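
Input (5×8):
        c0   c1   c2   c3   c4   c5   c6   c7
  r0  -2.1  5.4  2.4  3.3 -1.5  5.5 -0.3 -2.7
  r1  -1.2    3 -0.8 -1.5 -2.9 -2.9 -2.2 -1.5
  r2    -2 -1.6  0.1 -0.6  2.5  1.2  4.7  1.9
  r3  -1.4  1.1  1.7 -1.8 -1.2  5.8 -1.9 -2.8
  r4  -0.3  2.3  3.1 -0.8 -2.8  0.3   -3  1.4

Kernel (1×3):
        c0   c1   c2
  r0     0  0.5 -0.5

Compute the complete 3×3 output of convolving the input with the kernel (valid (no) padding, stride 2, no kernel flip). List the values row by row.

1.5 2.4 2.9
-0.85 -1.55 -1.75
-0.4 1 1.65

Output[0,0]: The receptive field on the input at this output position is [-2.1 5.4 2.4]. Elementwise product with the kernel and sum: 5.4·0.5 + 2.4·-0.5.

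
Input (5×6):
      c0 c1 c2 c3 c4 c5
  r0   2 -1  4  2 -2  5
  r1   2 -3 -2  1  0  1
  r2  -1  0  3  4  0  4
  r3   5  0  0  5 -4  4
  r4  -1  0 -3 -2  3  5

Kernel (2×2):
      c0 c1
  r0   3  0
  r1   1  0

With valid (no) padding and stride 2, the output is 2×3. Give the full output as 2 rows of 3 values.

Output[0,0]: The receptive field on the input at this output position is [2 -1 / 2 -3]. Elementwise product with the kernel and sum: 2·3 + 2·1.

8 10 -6
2 9 -4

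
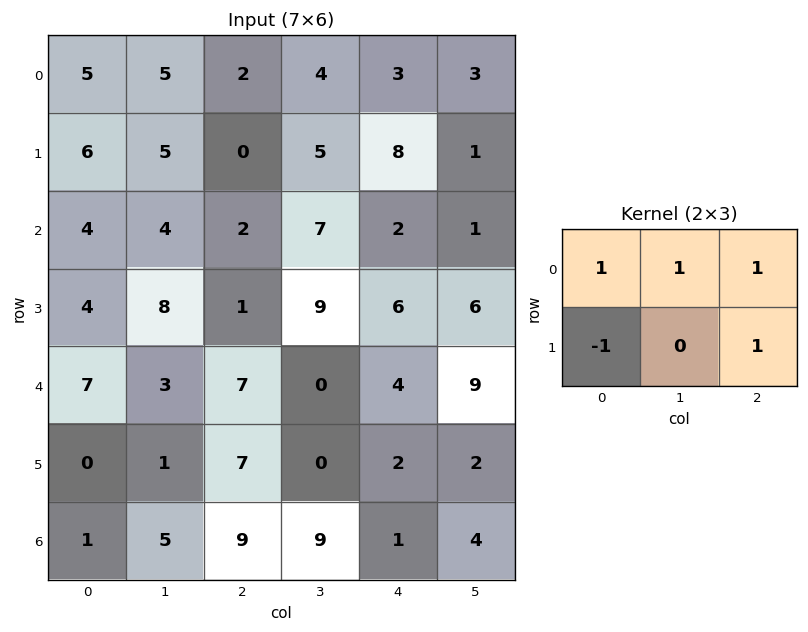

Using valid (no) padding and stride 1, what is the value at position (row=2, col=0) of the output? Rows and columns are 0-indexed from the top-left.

The receptive field on the input at this output position is [4 4 2 / 4 8 1]. Elementwise product with the kernel and sum: 4·1 + 4·1 + 2·1 + 4·-1 + 1·1.

7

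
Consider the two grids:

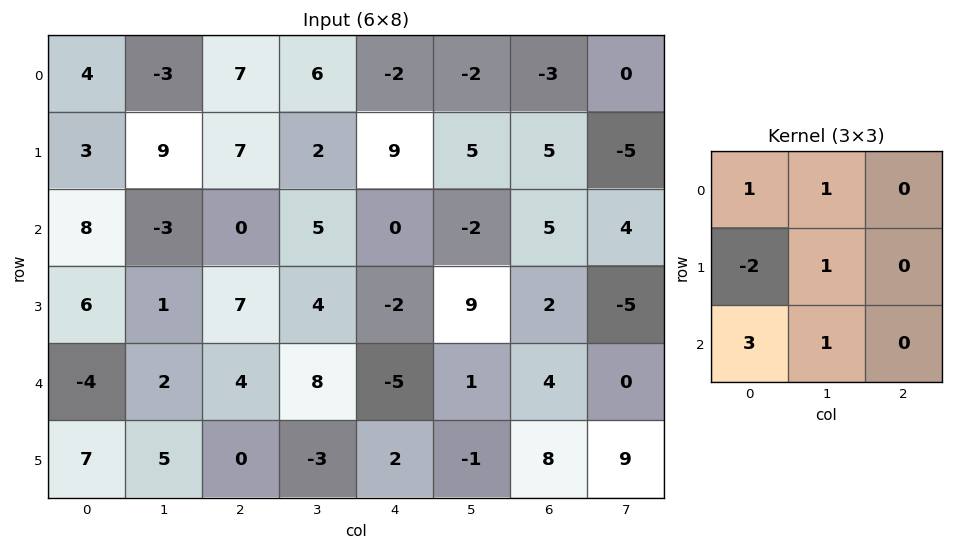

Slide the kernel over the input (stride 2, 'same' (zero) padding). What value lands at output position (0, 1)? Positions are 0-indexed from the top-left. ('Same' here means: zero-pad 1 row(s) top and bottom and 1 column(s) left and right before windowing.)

The receptive field on the zero-padded input at this output position is [0 0 0 / -3 7 6 / 9 7 2]. Elementwise product with the kernel and sum: 0·1 + 0·1 + -3·-2 + 7·1 + 9·3 + 7·1.

47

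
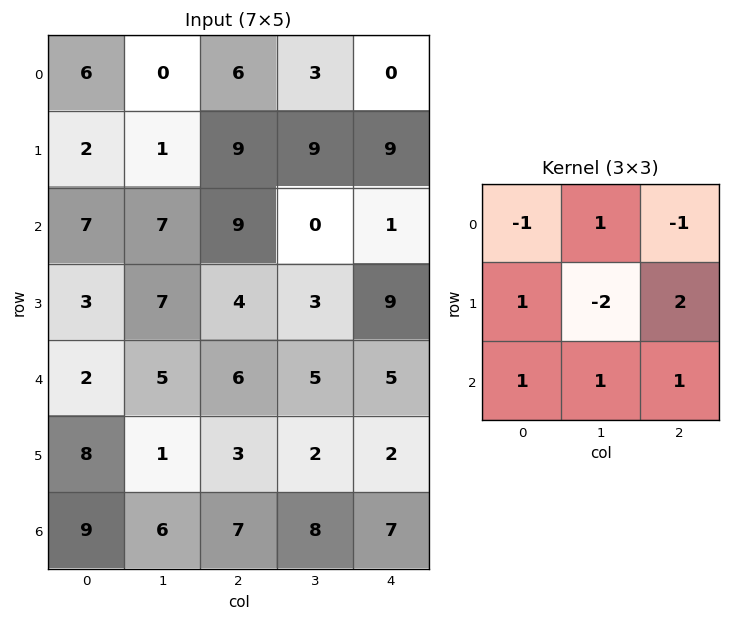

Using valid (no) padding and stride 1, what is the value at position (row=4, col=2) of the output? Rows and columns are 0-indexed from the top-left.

19

The receptive field on the input at this output position is [6 5 5 / 3 2 2 / 7 8 7]. Elementwise product with the kernel and sum: 6·-1 + 5·1 + 5·-1 + 3·1 + 2·-2 + 2·2 + 7·1 + 8·1 + 7·1.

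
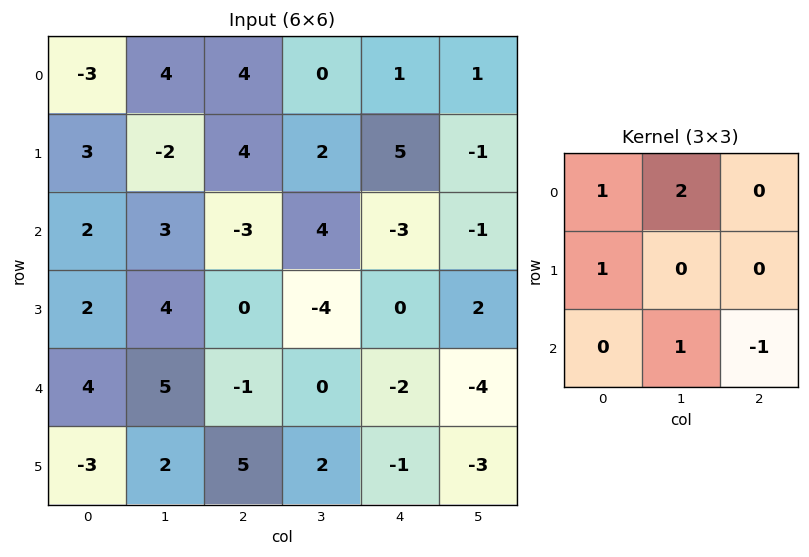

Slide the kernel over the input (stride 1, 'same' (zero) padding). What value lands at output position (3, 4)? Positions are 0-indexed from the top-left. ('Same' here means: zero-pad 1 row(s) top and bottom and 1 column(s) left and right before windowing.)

-4

The receptive field on the zero-padded input at this output position is [4 -3 -1 / -4 0 2 / 0 -2 -4]. Elementwise product with the kernel and sum: 4·1 + -3·2 + -4·1 + -2·1 + -4·-1.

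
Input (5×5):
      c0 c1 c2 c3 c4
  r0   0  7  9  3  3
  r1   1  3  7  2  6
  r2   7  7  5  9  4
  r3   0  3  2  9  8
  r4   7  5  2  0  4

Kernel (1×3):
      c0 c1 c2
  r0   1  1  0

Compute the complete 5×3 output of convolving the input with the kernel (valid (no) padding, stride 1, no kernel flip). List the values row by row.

7 16 12
4 10 9
14 12 14
3 5 11
12 7 2

Output[0,0]: The receptive field on the input at this output position is [0 7 9]. Elementwise product with the kernel and sum: 0·1 + 7·1.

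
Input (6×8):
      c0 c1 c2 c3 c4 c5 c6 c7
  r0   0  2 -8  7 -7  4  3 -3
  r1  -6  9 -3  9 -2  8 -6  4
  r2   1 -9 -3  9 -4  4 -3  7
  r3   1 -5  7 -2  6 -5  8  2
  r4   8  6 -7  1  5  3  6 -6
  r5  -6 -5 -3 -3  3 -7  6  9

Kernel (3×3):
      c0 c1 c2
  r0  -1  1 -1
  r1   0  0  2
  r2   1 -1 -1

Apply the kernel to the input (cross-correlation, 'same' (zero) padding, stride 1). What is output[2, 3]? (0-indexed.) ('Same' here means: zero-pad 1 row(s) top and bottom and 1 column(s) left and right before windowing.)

9

The receptive field on the zero-padded input at this output position is [-3 9 -2 / -3 9 -4 / 7 -2 6]. Elementwise product with the kernel and sum: -3·-1 + 9·1 + -2·-1 + -4·2 + 7·1 + -2·-1 + 6·-1.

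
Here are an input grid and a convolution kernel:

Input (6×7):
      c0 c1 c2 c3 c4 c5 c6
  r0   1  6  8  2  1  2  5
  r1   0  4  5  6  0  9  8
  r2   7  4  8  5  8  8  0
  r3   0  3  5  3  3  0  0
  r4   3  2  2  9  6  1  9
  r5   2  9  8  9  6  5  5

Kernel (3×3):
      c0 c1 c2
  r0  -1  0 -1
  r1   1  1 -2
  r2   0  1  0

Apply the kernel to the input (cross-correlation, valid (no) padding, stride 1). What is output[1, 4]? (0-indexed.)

The receptive field on the input at this output position is [0 9 8 / 8 8 0 / 3 0 0]. Elementwise product with the kernel and sum: 0·-1 + 8·-1 + 8·1 + 8·1 + 0·-2 + 0·1.

8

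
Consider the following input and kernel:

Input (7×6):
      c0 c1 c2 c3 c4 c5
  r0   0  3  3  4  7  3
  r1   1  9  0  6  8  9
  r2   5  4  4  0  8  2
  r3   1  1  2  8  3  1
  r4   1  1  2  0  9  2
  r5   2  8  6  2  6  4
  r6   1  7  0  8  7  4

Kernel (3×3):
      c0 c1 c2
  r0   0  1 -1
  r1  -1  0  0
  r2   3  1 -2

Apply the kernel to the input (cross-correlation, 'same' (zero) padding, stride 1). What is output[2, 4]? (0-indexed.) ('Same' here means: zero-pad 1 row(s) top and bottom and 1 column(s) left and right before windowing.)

24

The receptive field on the zero-padded input at this output position is [6 8 9 / 0 8 2 / 8 3 1]. Elementwise product with the kernel and sum: 8·1 + 9·-1 + 0·-1 + 8·3 + 3·1 + 1·-2.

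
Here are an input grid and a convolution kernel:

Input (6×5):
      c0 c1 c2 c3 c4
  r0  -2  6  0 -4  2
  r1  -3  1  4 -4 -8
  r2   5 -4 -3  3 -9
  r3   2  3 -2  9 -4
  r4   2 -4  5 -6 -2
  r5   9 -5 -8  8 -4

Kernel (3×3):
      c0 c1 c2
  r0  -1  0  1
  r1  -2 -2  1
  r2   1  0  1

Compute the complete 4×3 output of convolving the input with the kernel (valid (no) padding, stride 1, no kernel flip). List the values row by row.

Output[0,0]: The receptive field on the input at this output position is [-2 6 0 / -3 1 4 / 5 -4 -3]. Elementwise product with the kernel and sum: -2·-1 + 0·1 + -3·-2 + 1·-2 + 4·1 + 5·1 + -3·1.
Output[0,1]: The receptive field on the input at this output position is [6 0 -4 / 1 4 -4 / -4 -3 3]. Elementwise product with the kernel and sum: 6·-1 + -4·1 + 1·-2 + 4·-2 + -4·1 + -4·1 + 3·1.

12 -25 -18
2 24 -27
-13 4 -21
6 1 -14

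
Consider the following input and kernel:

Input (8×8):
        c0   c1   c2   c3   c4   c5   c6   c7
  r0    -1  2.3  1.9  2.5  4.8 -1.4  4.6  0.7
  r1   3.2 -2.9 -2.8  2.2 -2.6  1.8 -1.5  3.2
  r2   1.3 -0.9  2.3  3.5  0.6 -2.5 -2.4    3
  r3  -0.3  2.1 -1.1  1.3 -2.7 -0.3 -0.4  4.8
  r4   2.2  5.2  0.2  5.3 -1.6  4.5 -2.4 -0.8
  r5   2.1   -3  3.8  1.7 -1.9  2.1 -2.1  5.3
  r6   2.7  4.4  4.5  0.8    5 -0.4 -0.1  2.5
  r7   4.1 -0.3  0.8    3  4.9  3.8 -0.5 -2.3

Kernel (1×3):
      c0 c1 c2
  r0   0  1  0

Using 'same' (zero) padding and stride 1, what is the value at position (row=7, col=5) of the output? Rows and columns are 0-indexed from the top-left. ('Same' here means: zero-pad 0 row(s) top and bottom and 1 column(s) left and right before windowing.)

The receptive field on the zero-padded input at this output position is [4.9 3.8 -0.5]. Elementwise product with the kernel and sum: 3.8·1.

3.8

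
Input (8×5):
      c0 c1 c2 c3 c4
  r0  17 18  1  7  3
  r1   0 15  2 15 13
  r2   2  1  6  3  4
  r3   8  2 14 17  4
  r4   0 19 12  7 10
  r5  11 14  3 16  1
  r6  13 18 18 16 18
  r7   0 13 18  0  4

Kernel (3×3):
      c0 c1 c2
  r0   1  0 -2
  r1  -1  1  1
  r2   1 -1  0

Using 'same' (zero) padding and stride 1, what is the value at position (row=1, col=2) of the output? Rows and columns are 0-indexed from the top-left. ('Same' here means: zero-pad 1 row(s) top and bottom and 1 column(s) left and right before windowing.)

1

The receptive field on the zero-padded input at this output position is [18 1 7 / 15 2 15 / 1 6 3]. Elementwise product with the kernel and sum: 18·1 + 7·-2 + 15·-1 + 2·1 + 15·1 + 1·1 + 6·-1.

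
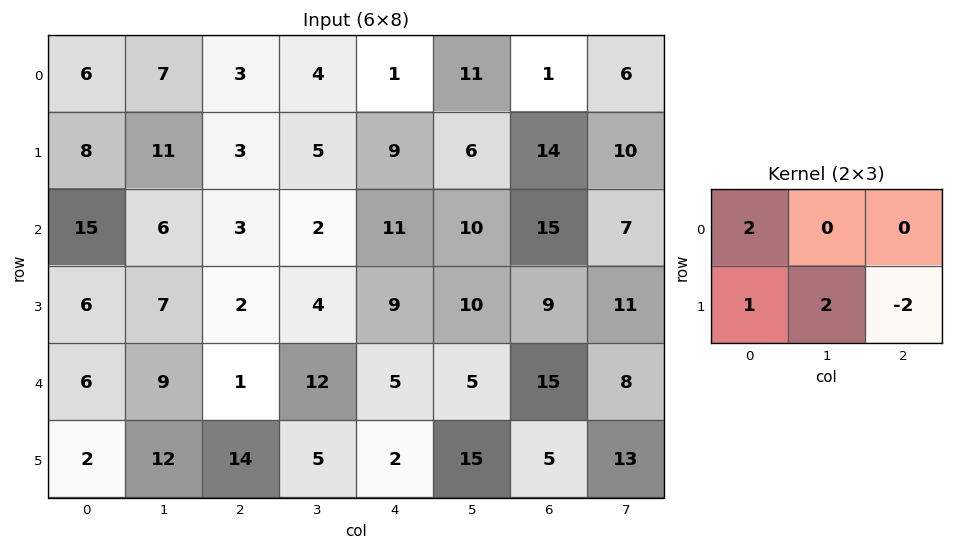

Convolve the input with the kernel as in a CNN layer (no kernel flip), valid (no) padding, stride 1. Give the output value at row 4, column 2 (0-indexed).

22

The receptive field on the input at this output position is [1 12 5 / 14 5 2]. Elementwise product with the kernel and sum: 1·2 + 14·1 + 5·2 + 2·-2.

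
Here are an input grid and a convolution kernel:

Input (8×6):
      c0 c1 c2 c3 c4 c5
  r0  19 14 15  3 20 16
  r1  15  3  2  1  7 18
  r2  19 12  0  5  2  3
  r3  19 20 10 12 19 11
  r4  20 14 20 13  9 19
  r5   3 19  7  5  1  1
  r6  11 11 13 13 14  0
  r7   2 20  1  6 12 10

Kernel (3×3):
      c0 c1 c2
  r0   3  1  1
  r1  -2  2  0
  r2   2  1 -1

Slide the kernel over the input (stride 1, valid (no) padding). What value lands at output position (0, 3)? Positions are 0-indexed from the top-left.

66

The receptive field on the input at this output position is [3 20 16 / 1 7 18 / 5 2 3]. Elementwise product with the kernel and sum: 3·3 + 20·1 + 16·1 + 1·-2 + 7·2 + 5·2 + 2·1 + 3·-1.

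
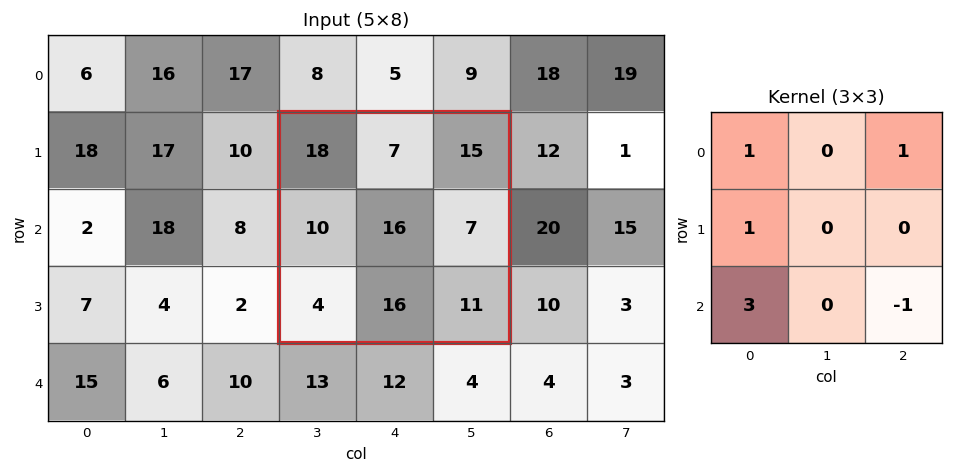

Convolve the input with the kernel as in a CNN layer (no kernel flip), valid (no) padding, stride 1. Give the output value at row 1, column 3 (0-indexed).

44

The receptive field on the input at this output position is [18 7 15 / 10 16 7 / 4 16 11]. Elementwise product with the kernel and sum: 18·1 + 15·1 + 10·1 + 4·3 + 11·-1.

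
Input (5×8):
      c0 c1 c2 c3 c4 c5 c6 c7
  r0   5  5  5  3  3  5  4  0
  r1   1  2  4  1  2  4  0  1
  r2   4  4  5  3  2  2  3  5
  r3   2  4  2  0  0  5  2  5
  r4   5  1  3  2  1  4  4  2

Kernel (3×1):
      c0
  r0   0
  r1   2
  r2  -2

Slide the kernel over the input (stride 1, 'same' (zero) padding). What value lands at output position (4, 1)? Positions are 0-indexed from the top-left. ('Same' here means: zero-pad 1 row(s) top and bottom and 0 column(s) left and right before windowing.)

The receptive field on the zero-padded input at this output position is [4 / 1 / 0]. Elementwise product with the kernel and sum: 1·2 + 0·-2.

2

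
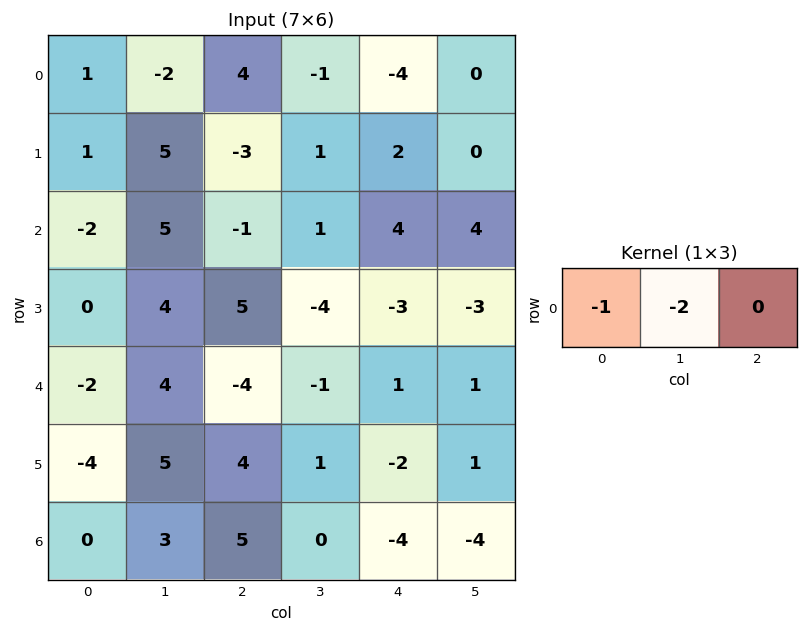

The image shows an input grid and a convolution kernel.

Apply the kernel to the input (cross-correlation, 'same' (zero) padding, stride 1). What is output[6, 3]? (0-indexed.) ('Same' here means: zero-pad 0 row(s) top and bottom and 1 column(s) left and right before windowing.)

The receptive field on the zero-padded input at this output position is [5 0 -4]. Elementwise product with the kernel and sum: 5·-1 + 0·-2.

-5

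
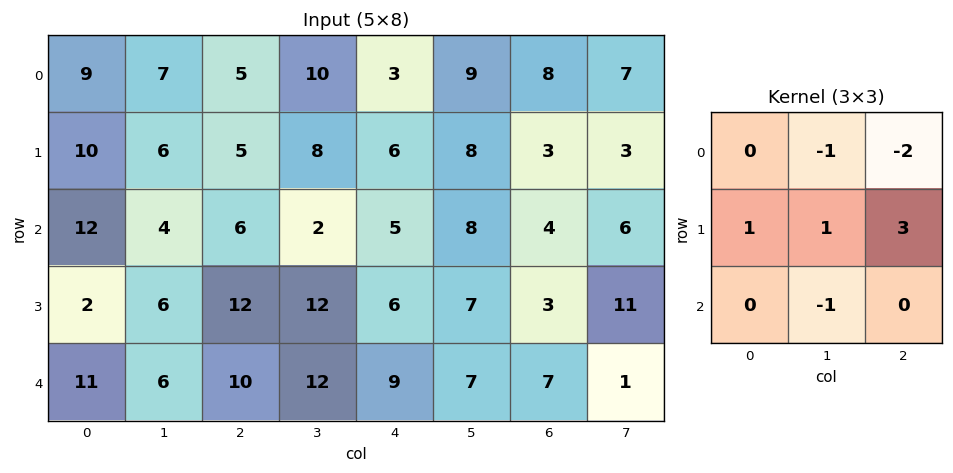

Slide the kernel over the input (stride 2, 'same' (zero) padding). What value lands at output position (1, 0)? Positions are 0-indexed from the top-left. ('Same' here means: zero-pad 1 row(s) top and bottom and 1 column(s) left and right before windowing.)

The receptive field on the zero-padded input at this output position is [0 10 6 / 0 12 4 / 0 2 6]. Elementwise product with the kernel and sum: 10·-1 + 6·-2 + 0·1 + 12·1 + 4·3 + 2·-1.

0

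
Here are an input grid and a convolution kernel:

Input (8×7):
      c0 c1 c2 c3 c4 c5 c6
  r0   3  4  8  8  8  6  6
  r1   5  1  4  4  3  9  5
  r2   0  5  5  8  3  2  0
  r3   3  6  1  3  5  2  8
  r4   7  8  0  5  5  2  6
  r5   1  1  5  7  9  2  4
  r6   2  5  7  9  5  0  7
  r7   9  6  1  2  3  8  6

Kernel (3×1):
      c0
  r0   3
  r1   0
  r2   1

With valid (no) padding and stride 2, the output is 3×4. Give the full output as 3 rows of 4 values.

9 29 27 18
7 15 14 6
23 7 20 25

Output[0,0]: The receptive field on the input at this output position is [3 / 5 / 0]. Elementwise product with the kernel and sum: 3·3 + 0·1.
Output[0,1]: The receptive field on the input at this output position is [8 / 4 / 5]. Elementwise product with the kernel and sum: 8·3 + 5·1.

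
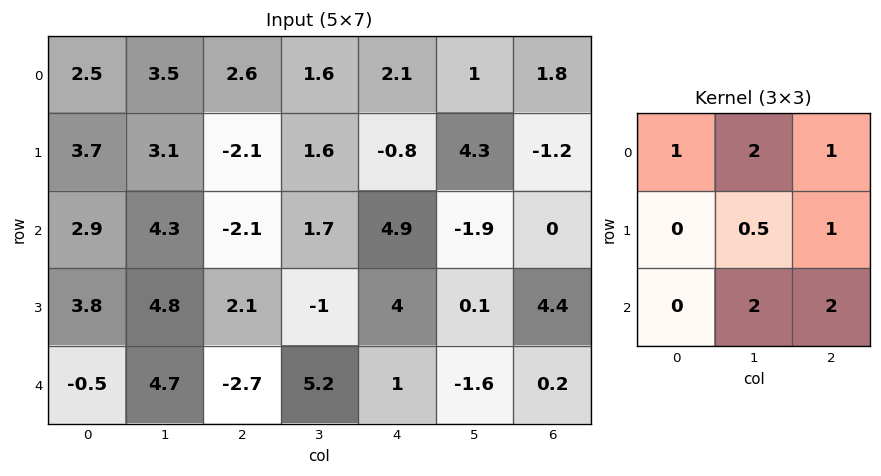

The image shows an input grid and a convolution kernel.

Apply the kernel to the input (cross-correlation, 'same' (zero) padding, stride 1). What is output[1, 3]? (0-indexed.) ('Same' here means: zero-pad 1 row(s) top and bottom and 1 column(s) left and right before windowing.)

The receptive field on the zero-padded input at this output position is [2.6 1.6 2.1 / -2.1 1.6 -0.8 / -2.1 1.7 4.9]. Elementwise product with the kernel and sum: 2.6·1 + 1.6·2 + 2.1·1 + 1.6·0.5 + -0.8·1 + 1.7·2 + 4.9·2.

21.1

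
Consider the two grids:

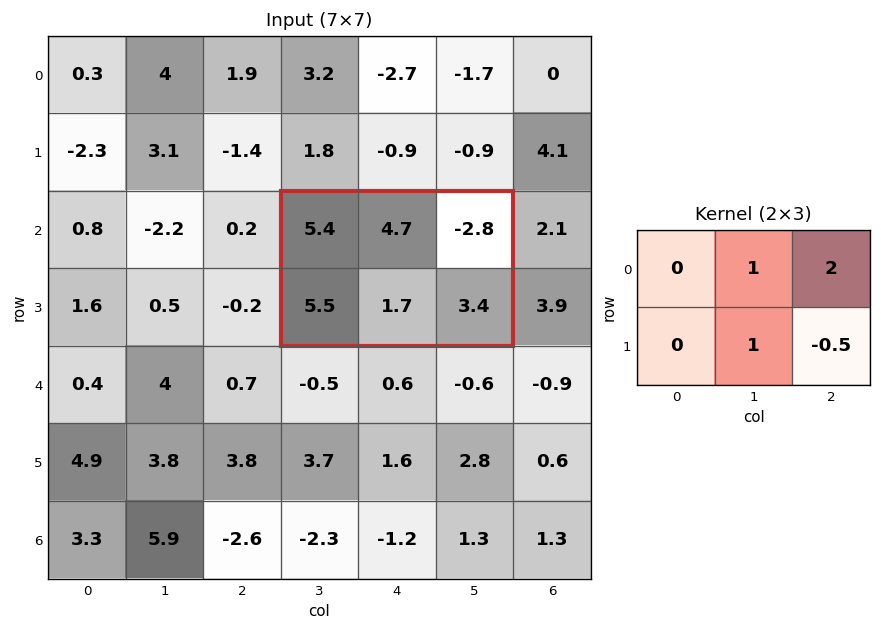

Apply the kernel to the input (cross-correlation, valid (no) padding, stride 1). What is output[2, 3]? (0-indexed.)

The receptive field on the input at this output position is [5.4 4.7 -2.8 / 5.5 1.7 3.4]. Elementwise product with the kernel and sum: 4.7·1 + -2.8·2 + 1.7·1 + 3.4·-0.5.

-0.9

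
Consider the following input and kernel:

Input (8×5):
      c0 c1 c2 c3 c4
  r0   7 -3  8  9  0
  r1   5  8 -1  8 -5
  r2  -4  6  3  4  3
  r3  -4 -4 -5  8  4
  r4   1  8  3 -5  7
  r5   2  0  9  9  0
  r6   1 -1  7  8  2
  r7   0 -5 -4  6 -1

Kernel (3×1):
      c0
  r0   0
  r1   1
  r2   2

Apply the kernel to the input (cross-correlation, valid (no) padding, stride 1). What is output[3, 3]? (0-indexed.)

13

The receptive field on the input at this output position is [8 / -5 / 9]. Elementwise product with the kernel and sum: -5·1 + 9·2.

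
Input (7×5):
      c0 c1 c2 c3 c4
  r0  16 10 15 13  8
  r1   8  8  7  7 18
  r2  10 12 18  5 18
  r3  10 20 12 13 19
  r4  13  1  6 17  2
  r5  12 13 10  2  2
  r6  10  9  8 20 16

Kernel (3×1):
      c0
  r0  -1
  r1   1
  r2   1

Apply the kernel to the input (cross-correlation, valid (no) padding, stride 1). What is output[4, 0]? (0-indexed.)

The receptive field on the input at this output position is [13 / 12 / 10]. Elementwise product with the kernel and sum: 13·-1 + 12·1 + 10·1.

9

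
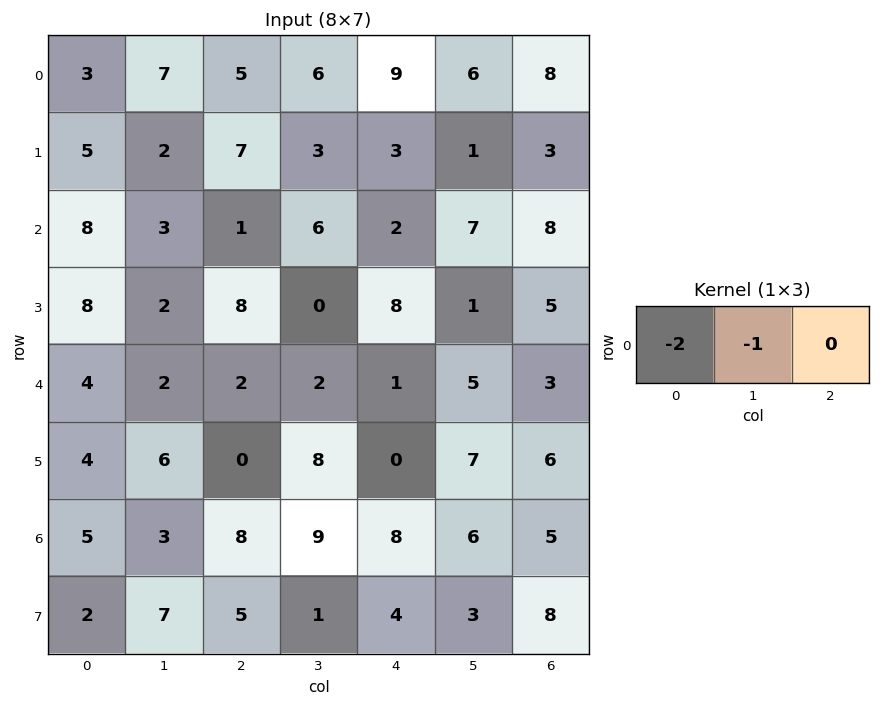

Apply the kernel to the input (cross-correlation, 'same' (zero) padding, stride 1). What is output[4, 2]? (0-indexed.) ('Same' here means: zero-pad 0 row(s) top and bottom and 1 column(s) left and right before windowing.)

The receptive field on the zero-padded input at this output position is [2 2 2]. Elementwise product with the kernel and sum: 2·-2 + 2·-1.

-6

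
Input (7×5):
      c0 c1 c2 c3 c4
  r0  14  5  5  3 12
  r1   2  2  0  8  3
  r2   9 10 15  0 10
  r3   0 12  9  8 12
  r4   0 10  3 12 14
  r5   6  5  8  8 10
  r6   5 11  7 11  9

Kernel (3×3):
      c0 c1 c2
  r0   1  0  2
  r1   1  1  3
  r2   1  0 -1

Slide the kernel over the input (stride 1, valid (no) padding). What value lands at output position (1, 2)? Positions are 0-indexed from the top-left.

The receptive field on the input at this output position is [0 8 3 / 15 0 10 / 9 8 12]. Elementwise product with the kernel and sum: 0·1 + 3·2 + 15·1 + 0·1 + 10·3 + 9·1 + 12·-1.

48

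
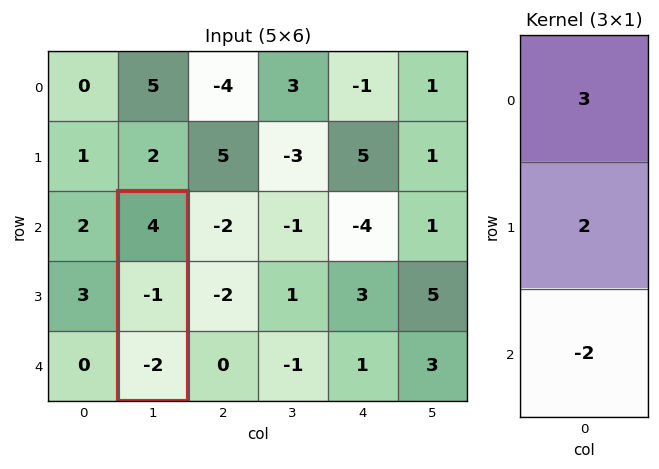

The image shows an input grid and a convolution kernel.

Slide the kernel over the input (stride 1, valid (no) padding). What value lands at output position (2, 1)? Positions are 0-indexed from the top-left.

The receptive field on the input at this output position is [4 / -1 / -2]. Elementwise product with the kernel and sum: 4·3 + -1·2 + -2·-2.

14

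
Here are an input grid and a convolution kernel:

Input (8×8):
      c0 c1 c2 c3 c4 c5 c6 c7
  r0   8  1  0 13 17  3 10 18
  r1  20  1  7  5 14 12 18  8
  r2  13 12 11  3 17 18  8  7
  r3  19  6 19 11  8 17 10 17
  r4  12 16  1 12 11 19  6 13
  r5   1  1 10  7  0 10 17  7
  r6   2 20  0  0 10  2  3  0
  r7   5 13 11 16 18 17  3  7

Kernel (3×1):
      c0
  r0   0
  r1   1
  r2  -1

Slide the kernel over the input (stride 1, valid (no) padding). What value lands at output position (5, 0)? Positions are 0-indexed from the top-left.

-3

The receptive field on the input at this output position is [1 / 2 / 5]. Elementwise product with the kernel and sum: 2·1 + 5·-1.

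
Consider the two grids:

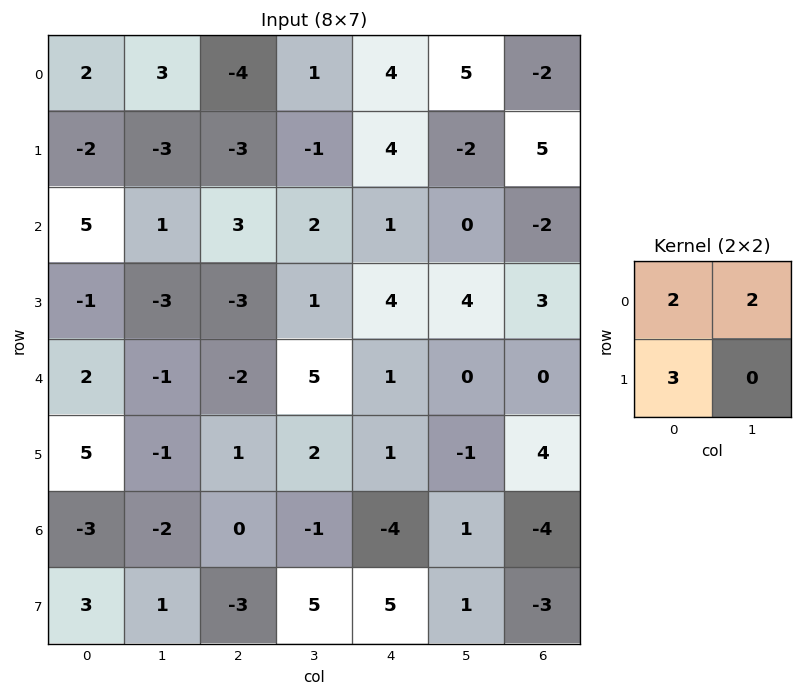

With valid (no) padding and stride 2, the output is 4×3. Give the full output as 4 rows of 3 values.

4 -15 30
9 1 14
17 9 5
-1 -11 9

Output[0,0]: The receptive field on the input at this output position is [2 3 / -2 -3]. Elementwise product with the kernel and sum: 2·2 + 3·2 + -2·3.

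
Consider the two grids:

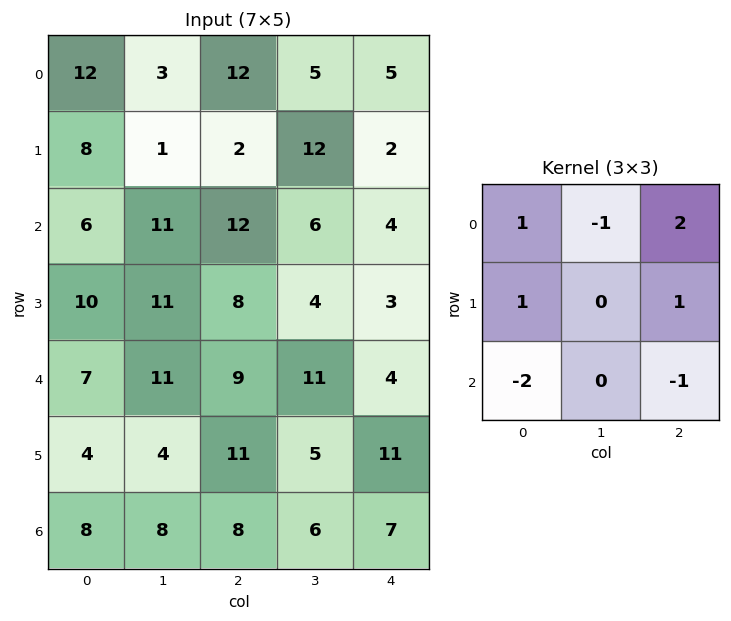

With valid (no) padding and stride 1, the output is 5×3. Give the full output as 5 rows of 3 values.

Output[0,0]: The receptive field on the input at this output position is [12 3 12 / 8 1 2 / 6 11 12]. Elementwise product with the kernel and sum: 12·1 + 3·-1 + 12·2 + 8·1 + 2·1 + 6·-2 + 12·-1.

19 -14 -7
1 14 -9
14 -7 3
12 20 -10
5 11 5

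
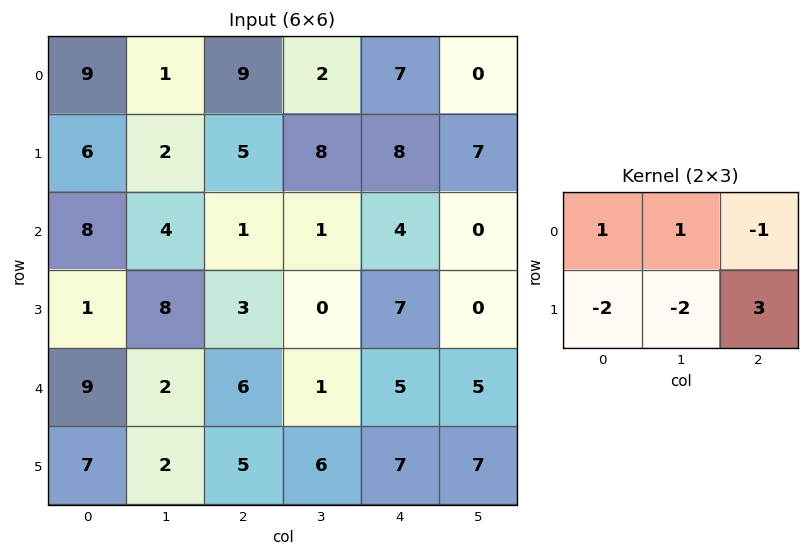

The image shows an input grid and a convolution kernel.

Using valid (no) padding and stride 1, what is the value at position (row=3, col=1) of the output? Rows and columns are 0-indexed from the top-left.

The receptive field on the input at this output position is [8 3 0 / 2 6 1]. Elementwise product with the kernel and sum: 8·1 + 3·1 + 0·-1 + 2·-2 + 6·-2 + 1·3.

-2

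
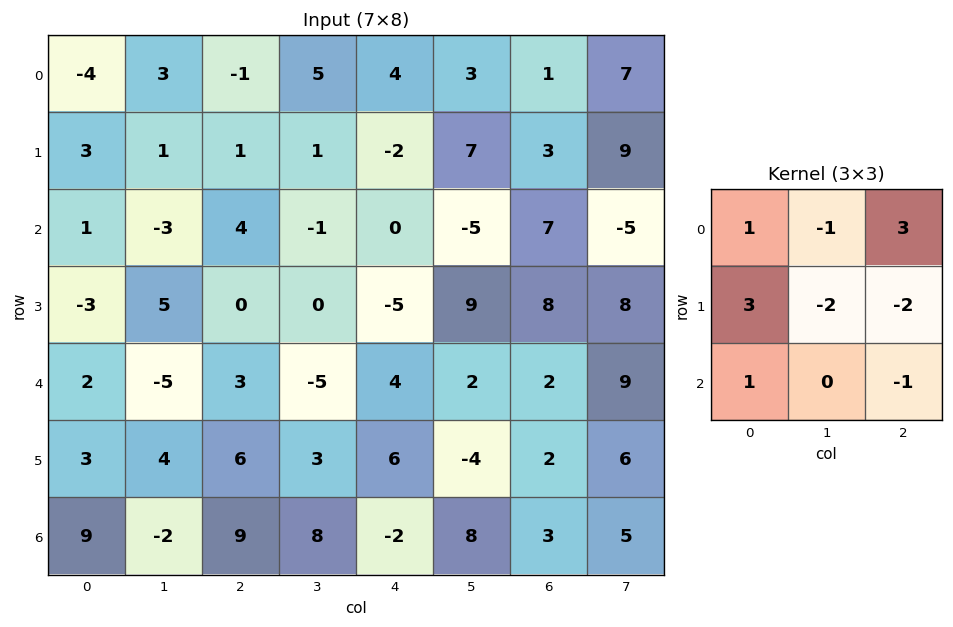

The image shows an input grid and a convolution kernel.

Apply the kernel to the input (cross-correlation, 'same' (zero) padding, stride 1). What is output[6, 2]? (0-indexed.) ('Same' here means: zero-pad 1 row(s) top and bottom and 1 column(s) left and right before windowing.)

The receptive field on the zero-padded input at this output position is [4 6 3 / -2 9 8 / 0 0 0]. Elementwise product with the kernel and sum: 4·1 + 6·-1 + 3·3 + -2·3 + 9·-2 + 8·-2 + 0·1 + 0·-1.

-33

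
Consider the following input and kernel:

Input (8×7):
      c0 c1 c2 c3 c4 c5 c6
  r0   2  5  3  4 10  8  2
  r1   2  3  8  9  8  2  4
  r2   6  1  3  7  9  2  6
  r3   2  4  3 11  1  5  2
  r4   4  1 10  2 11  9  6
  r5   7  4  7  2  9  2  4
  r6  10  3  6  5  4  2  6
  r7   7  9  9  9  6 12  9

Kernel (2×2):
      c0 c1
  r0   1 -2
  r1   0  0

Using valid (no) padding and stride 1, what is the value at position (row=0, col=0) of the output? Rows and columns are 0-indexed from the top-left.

-8

The receptive field on the input at this output position is [2 5 / 2 3]. Elementwise product with the kernel and sum: 2·1 + 5·-2.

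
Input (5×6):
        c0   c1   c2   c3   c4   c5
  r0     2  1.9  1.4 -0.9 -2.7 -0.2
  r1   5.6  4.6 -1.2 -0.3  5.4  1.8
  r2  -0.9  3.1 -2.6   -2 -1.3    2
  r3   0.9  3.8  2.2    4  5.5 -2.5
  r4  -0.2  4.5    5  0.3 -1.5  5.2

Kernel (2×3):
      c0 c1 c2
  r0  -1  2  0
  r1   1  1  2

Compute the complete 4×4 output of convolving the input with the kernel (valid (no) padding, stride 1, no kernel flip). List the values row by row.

9.6 3.7 6.1 4.2
0.6 -10.5 -6.6 11.8
16.2 5.7 15.8 3.9
21 10.7 8.1 16.2

Output[0,0]: The receptive field on the input at this output position is [2 1.9 1.4 / 5.6 4.6 -1.2]. Elementwise product with the kernel and sum: 2·-1 + 1.9·2 + 5.6·1 + 4.6·1 + -1.2·2.
Output[0,1]: The receptive field on the input at this output position is [1.9 1.4 -0.9 / 4.6 -1.2 -0.3]. Elementwise product with the kernel and sum: 1.9·-1 + 1.4·2 + 4.6·1 + -1.2·1 + -0.3·2.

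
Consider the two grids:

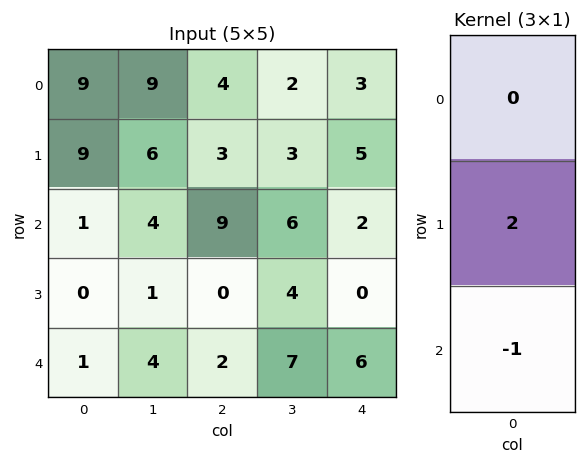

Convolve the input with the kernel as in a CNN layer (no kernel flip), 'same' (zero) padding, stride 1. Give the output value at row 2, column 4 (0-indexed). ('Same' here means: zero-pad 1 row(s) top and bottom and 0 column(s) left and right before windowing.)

4

The receptive field on the zero-padded input at this output position is [5 / 2 / 0]. Elementwise product with the kernel and sum: 2·2 + 0·-1.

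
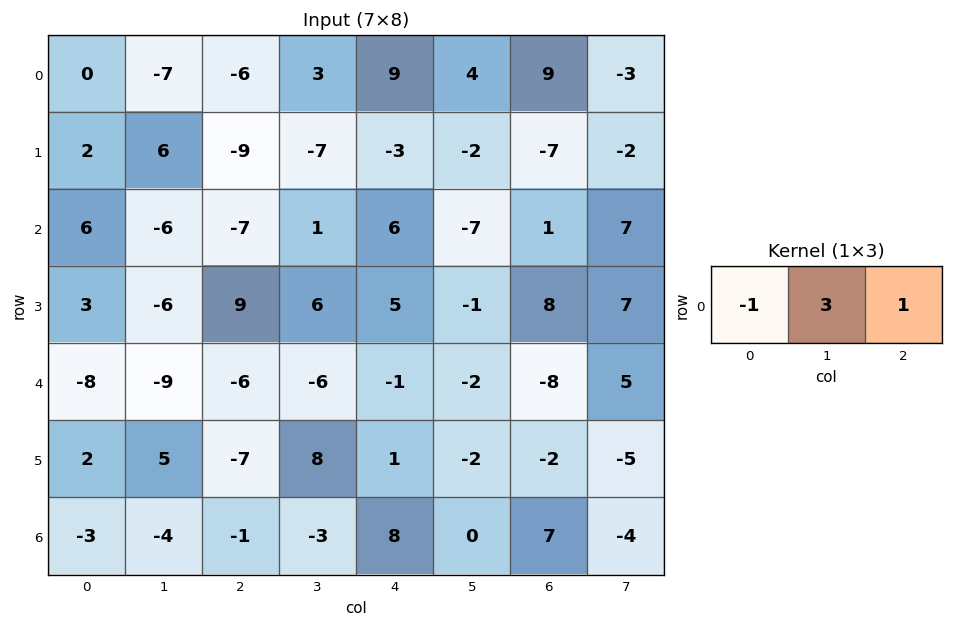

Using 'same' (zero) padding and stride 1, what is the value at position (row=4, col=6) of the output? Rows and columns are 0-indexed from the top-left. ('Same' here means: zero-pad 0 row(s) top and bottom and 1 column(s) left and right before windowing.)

The receptive field on the zero-padded input at this output position is [-2 -8 5]. Elementwise product with the kernel and sum: -2·-1 + -8·3 + 5·1.

-17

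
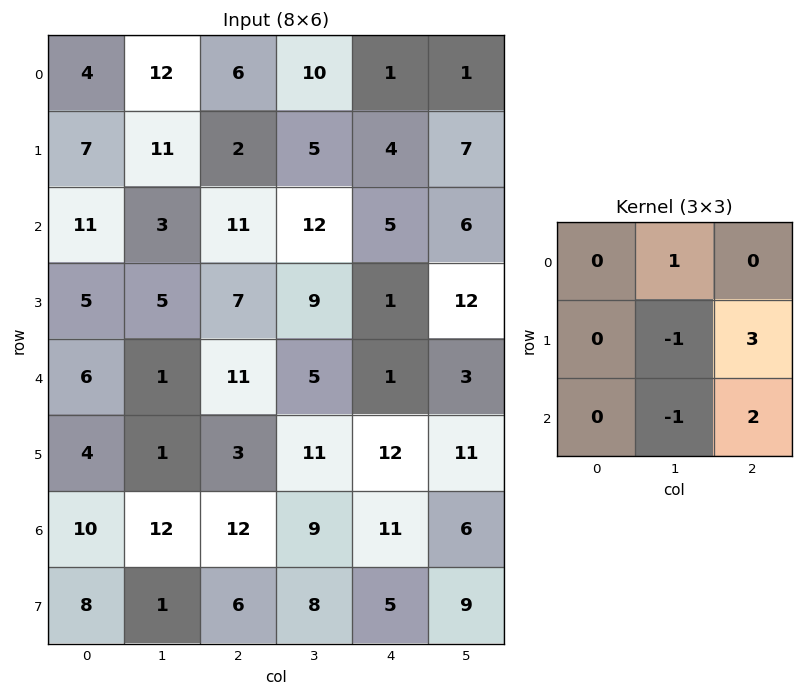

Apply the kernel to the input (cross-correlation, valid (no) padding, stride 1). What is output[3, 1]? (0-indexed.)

30

The receptive field on the input at this output position is [5 7 9 / 1 11 5 / 1 3 11]. Elementwise product with the kernel and sum: 7·1 + 11·-1 + 5·3 + 3·-1 + 11·2.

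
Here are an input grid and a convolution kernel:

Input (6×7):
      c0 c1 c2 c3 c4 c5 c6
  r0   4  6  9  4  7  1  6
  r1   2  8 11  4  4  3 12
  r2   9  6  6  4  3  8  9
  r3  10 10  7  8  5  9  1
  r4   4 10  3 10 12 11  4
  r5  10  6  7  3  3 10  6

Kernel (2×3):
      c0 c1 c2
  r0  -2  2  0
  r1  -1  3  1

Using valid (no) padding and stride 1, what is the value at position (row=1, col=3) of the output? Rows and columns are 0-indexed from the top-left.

The receptive field on the input at this output position is [4 4 3 / 4 3 8]. Elementwise product with the kernel and sum: 4·-2 + 4·2 + 4·-1 + 3·3 + 8·1.

13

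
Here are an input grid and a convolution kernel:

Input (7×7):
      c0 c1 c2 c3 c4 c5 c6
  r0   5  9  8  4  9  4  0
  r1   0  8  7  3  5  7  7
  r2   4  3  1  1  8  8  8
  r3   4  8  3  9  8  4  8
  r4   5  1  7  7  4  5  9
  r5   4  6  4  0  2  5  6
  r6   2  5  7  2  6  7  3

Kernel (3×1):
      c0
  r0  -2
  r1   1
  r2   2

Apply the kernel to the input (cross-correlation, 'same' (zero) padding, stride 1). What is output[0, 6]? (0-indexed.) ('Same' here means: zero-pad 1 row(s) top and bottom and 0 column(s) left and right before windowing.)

14

The receptive field on the zero-padded input at this output position is [0 / 0 / 7]. Elementwise product with the kernel and sum: 0·-2 + 0·1 + 7·2.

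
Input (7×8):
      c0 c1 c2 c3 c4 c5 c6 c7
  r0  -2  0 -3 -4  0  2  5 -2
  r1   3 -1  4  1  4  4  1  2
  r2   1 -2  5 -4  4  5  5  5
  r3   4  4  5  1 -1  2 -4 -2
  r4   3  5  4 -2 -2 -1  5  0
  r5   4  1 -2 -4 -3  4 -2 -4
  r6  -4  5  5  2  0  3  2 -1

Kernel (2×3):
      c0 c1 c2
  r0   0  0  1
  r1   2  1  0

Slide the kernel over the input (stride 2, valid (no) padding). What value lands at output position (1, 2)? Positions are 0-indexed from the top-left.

The receptive field on the input at this output position is [4 5 5 / -1 2 -4]. Elementwise product with the kernel and sum: 5·1 + -1·2 + 2·1.

5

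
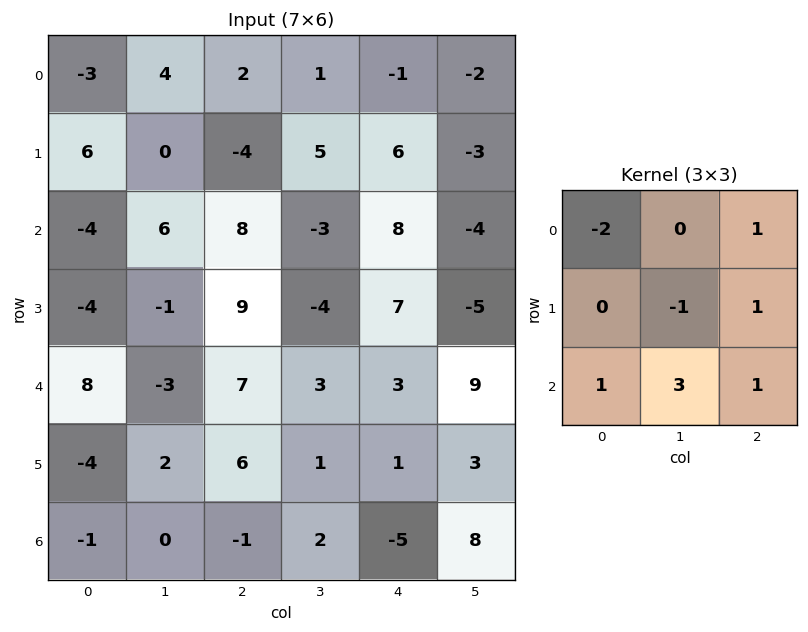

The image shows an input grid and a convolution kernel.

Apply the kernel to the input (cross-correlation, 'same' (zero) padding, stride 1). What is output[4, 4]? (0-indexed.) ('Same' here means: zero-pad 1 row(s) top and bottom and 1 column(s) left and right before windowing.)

16

The receptive field on the zero-padded input at this output position is [-4 7 -5 / 3 3 9 / 1 1 3]. Elementwise product with the kernel and sum: -4·-2 + -5·1 + 3·-1 + 9·1 + 1·1 + 1·3 + 3·1.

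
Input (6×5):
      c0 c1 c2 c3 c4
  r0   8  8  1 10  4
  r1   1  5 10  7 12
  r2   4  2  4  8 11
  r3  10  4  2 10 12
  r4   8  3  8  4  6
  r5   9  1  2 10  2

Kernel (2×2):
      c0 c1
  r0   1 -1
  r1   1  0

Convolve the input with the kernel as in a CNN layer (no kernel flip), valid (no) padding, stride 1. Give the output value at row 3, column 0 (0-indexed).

14

The receptive field on the input at this output position is [10 4 / 8 3]. Elementwise product with the kernel and sum: 10·1 + 4·-1 + 8·1.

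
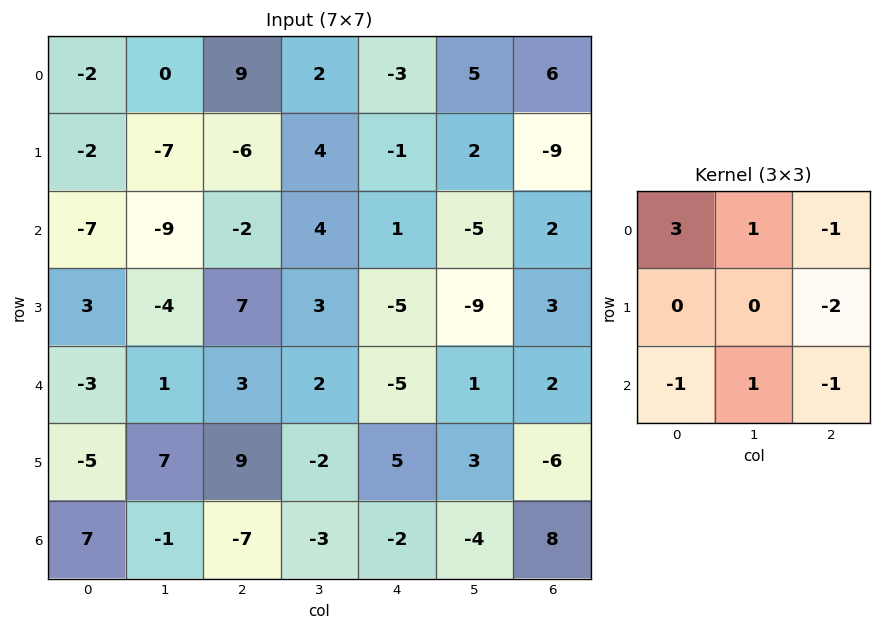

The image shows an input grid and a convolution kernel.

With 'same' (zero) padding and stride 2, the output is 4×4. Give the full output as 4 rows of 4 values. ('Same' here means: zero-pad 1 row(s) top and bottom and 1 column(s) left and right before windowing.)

5 -7 -17 -11
30 -31 20 9
-7 -8 15 -33
-10 38 4 3

Output[0,0]: The receptive field on the zero-padded input at this output position is [0 0 0 / 0 -2 0 / 0 -2 -7]. Elementwise product with the kernel and sum: 0·3 + 0·1 + 0·-1 + 0·-2 + 0·-1 + -2·1 + -7·-1.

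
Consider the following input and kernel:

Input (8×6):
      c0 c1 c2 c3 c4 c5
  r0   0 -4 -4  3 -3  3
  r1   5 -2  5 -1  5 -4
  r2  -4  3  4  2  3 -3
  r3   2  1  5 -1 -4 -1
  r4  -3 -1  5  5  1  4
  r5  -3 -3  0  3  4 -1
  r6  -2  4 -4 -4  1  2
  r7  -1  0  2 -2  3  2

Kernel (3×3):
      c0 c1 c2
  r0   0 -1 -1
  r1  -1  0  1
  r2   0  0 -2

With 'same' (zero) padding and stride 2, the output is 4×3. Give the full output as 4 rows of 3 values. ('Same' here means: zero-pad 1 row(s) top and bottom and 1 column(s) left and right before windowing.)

Output[0,0]: The receptive field on the zero-padded input at this output position is [0 0 0 / 0 0 -4 / 0 5 -2]. Elementwise product with the kernel and sum: 0·-1 + 0·-1 + 0·-1 + -4·1 + -2·-2.
Output[0,1]: The receptive field on the zero-padded input at this output position is [0 0 0 / -4 -4 3 / -2 5 -1]. Elementwise product with the kernel and sum: 0·-1 + 0·-1 + -4·-1 + 3·1 + -1·-2.

0 9 8
-2 -3 -4
2 -4 6
10 -7 -1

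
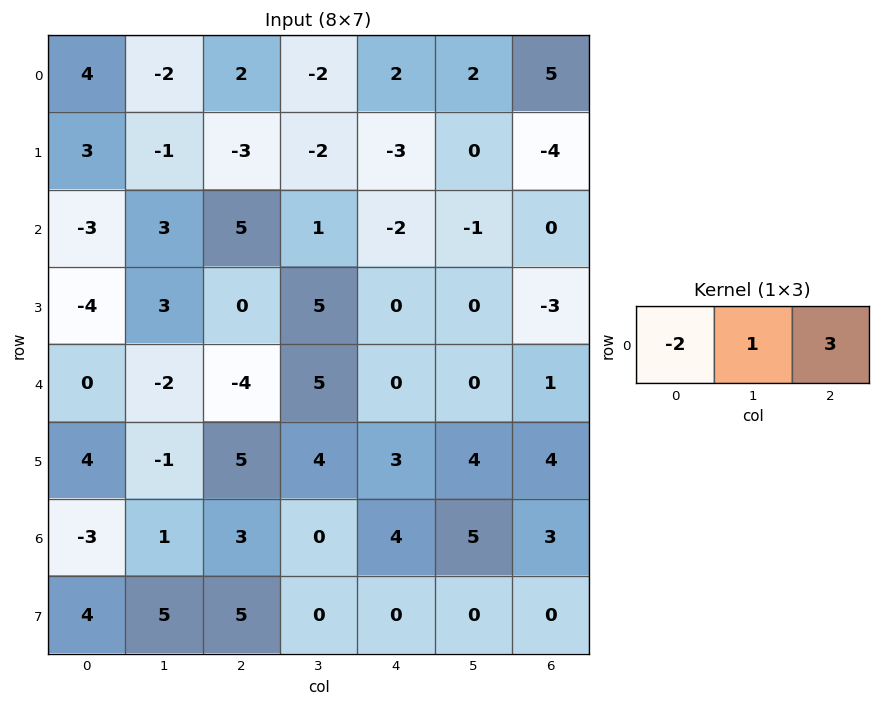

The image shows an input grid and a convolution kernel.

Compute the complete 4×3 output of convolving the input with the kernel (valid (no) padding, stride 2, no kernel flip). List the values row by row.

-4 0 13
24 -15 3
-14 13 3
16 6 6

Output[0,0]: The receptive field on the input at this output position is [4 -2 2]. Elementwise product with the kernel and sum: 4·-2 + -2·1 + 2·3.
Output[0,1]: The receptive field on the input at this output position is [2 -2 2]. Elementwise product with the kernel and sum: 2·-2 + -2·1 + 2·3.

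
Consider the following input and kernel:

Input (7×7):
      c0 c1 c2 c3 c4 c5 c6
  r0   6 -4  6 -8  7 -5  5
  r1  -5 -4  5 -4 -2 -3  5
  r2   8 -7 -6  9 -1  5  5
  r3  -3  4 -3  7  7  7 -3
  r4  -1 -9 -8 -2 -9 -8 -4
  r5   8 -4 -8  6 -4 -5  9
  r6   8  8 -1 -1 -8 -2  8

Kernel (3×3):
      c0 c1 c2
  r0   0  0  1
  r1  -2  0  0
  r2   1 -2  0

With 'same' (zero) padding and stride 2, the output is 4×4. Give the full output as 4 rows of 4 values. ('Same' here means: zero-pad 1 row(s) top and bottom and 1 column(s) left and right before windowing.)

10 -6 16 -3
2 20 -28 3
-12 37 25 -7
-4 -10 -3 4

Output[0,0]: The receptive field on the zero-padded input at this output position is [0 0 0 / 0 6 -4 / 0 -5 -4]. Elementwise product with the kernel and sum: 0·1 + 0·-2 + 0·1 + -5·-2.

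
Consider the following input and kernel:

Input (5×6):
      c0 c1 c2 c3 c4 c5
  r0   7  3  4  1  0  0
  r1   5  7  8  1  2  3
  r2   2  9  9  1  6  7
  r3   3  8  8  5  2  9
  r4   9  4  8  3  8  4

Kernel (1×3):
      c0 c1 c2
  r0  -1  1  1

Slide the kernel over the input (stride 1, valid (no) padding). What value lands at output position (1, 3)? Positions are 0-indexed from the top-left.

4

The receptive field on the input at this output position is [1 2 3]. Elementwise product with the kernel and sum: 1·-1 + 2·1 + 3·1.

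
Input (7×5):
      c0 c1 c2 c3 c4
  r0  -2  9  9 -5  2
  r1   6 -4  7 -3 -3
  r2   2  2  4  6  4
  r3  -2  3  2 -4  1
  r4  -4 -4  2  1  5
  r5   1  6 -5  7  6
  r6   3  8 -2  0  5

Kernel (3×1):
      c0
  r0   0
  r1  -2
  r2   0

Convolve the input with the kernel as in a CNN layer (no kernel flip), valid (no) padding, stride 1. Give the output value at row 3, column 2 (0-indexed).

The receptive field on the input at this output position is [2 / 2 / -5]. Elementwise product with the kernel and sum: 2·-2.

-4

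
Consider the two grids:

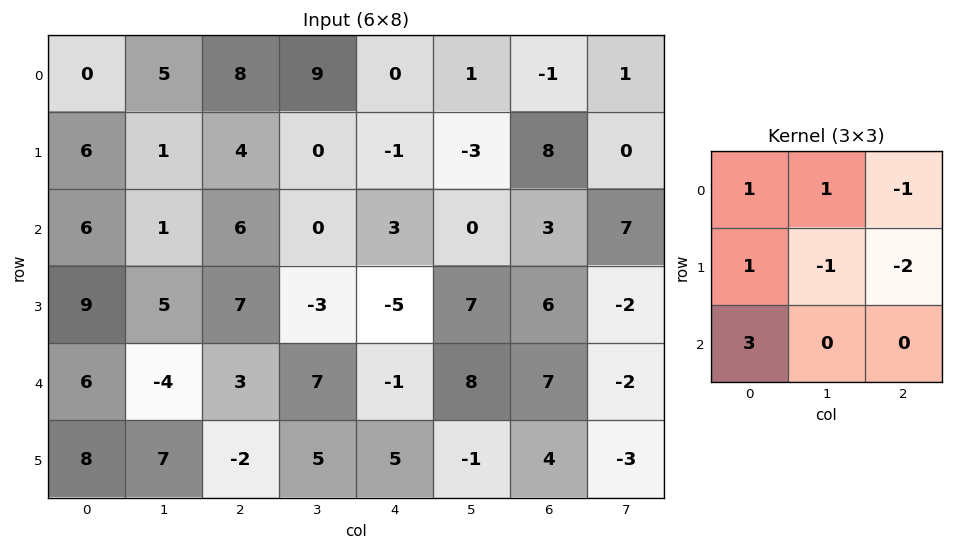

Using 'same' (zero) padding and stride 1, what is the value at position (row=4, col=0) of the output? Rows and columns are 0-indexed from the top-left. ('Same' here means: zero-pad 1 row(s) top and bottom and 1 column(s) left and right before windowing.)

6

The receptive field on the zero-padded input at this output position is [0 9 5 / 0 6 -4 / 0 8 7]. Elementwise product with the kernel and sum: 0·1 + 9·1 + 5·-1 + 0·1 + 6·-1 + -4·-2 + 0·3.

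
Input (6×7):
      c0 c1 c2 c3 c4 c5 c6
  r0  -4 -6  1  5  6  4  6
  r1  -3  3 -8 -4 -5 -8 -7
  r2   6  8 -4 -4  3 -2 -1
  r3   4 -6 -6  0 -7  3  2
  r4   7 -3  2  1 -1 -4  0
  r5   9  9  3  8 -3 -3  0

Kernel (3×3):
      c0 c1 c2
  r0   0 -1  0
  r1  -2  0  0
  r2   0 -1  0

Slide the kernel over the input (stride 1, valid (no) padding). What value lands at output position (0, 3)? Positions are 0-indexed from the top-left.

The receptive field on the input at this output position is [5 6 4 / -4 -5 -8 / -4 3 -2]. Elementwise product with the kernel and sum: 6·-1 + -4·-2 + 3·-1.

-1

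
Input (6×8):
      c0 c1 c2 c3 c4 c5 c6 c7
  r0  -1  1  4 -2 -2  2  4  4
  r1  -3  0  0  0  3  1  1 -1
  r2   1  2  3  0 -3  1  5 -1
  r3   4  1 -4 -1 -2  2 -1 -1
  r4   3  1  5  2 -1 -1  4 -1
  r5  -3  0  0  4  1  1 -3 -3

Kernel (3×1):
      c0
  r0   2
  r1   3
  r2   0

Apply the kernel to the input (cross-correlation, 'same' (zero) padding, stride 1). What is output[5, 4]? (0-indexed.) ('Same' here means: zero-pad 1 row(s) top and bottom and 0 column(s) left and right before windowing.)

The receptive field on the zero-padded input at this output position is [-1 / 1 / 0]. Elementwise product with the kernel and sum: -1·2 + 1·3.

1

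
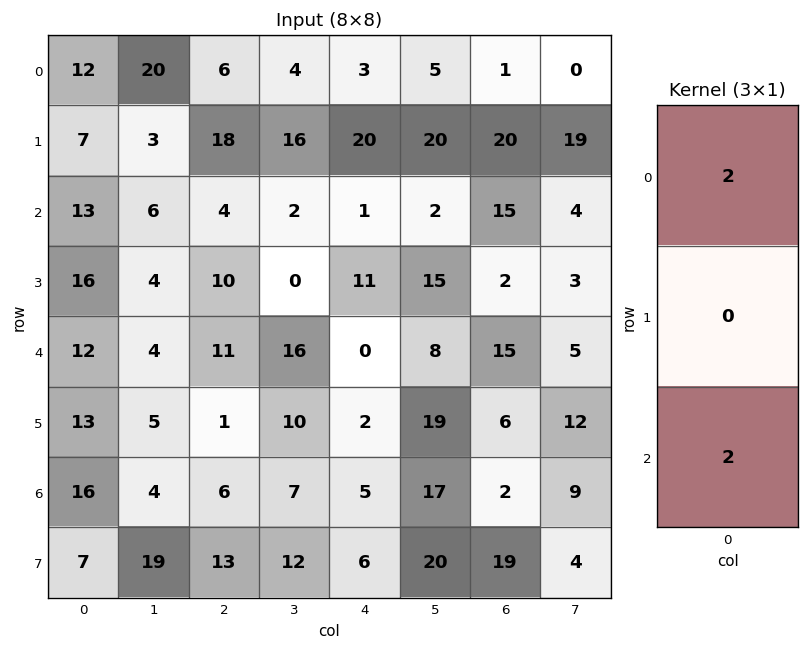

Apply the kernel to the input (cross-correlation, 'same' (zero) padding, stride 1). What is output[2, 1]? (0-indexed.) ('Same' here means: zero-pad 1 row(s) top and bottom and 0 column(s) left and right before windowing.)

14

The receptive field on the zero-padded input at this output position is [3 / 6 / 4]. Elementwise product with the kernel and sum: 3·2 + 4·2.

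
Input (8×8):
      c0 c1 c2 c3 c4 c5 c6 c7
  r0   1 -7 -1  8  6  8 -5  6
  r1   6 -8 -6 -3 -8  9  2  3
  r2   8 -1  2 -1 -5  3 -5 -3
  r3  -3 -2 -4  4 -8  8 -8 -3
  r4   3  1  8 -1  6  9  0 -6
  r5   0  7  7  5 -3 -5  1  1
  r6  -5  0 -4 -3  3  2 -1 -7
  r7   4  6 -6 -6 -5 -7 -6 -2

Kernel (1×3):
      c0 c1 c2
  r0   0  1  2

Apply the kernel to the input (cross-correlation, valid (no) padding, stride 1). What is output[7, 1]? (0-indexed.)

-18

The receptive field on the input at this output position is [6 -6 -6]. Elementwise product with the kernel and sum: -6·1 + -6·2.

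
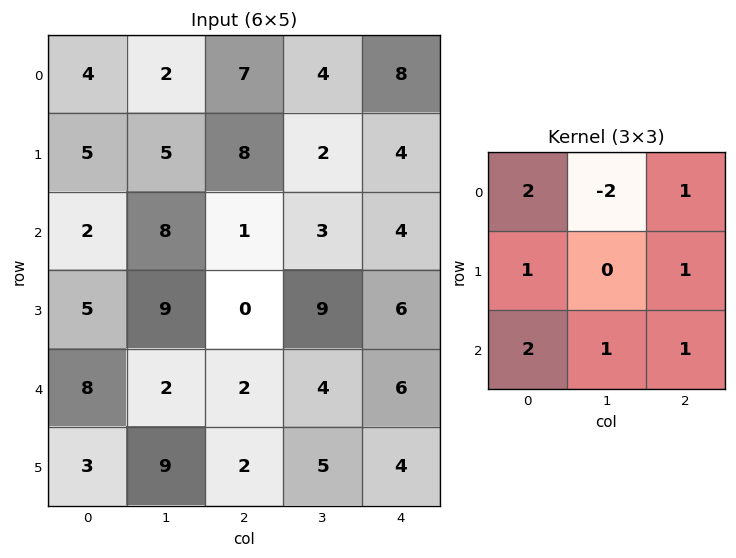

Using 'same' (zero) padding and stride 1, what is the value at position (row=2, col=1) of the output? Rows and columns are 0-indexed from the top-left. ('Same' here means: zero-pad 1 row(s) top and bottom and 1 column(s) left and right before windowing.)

30

The receptive field on the zero-padded input at this output position is [5 5 8 / 2 8 1 / 5 9 0]. Elementwise product with the kernel and sum: 5·2 + 5·-2 + 8·1 + 2·1 + 1·1 + 5·2 + 9·1 + 0·1.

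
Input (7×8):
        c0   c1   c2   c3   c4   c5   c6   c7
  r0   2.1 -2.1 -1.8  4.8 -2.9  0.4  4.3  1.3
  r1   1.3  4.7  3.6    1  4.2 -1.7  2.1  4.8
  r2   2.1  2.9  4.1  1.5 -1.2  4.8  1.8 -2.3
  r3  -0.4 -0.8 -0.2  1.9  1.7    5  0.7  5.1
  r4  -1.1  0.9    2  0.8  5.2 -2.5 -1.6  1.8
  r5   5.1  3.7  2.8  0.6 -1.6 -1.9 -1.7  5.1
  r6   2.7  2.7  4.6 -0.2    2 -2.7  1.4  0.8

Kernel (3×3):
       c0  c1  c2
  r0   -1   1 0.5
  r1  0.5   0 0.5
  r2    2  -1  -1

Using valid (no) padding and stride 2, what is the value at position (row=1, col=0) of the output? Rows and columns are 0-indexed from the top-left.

The receptive field on the input at this output position is [2.1 2.9 4.1 / -0.4 -0.8 -0.2 / -1.1 0.9 2]. Elementwise product with the kernel and sum: 2.1·-1 + 2.9·1 + 4.1·0.5 + -0.4·0.5 + -0.2·0.5 + -1.1·2 + 0.9·-1 + 2·-1.

-2.55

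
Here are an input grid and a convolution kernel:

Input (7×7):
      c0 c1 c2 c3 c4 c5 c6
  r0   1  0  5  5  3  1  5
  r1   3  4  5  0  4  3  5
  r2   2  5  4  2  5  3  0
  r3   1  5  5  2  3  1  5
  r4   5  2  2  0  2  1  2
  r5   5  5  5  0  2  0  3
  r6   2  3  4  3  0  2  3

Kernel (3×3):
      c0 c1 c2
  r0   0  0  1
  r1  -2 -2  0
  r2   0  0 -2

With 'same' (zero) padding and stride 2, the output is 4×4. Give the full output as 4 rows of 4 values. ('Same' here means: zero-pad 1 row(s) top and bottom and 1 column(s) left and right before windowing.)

Output[0,0]: The receptive field on the zero-padded input at this output position is [0 0 0 / 0 1 0 / 0 3 4]. Elementwise product with the kernel and sum: 0·1 + 0·-2 + 1·-2 + 4·-2.

-10 -10 -22 -12
-10 -22 -13 -6
-15 -6 -3 -6
1 -14 -6 -10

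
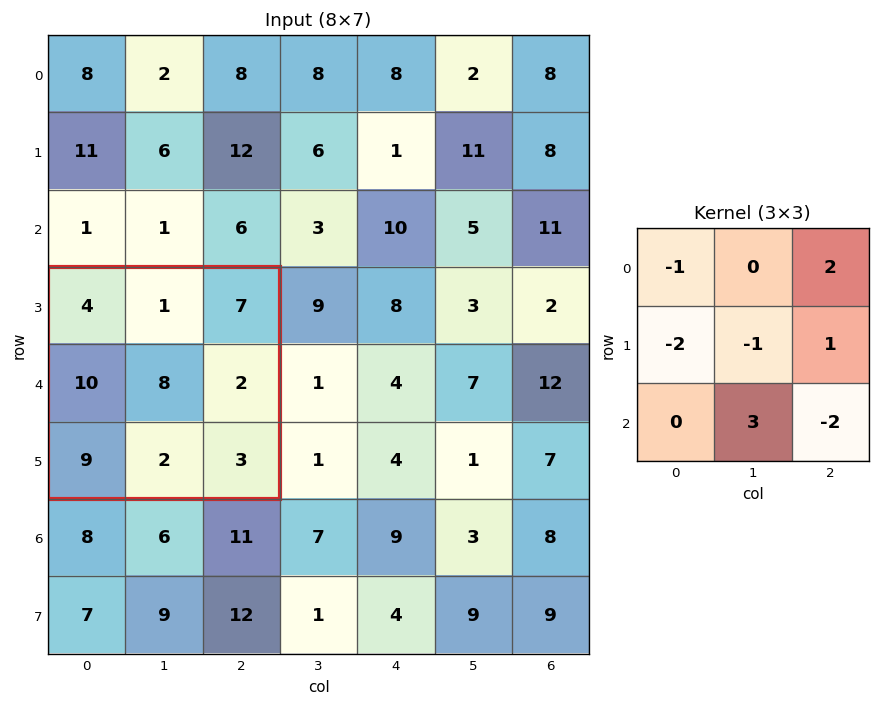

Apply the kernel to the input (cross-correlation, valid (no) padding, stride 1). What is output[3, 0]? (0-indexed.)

The receptive field on the input at this output position is [4 1 7 / 10 8 2 / 9 2 3]. Elementwise product with the kernel and sum: 4·-1 + 7·2 + 10·-2 + 8·-1 + 2·1 + 2·3 + 3·-2.

-16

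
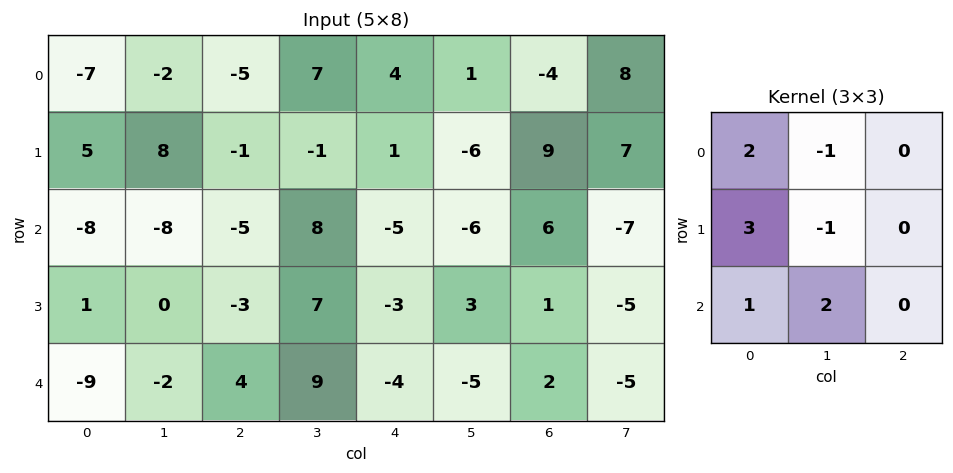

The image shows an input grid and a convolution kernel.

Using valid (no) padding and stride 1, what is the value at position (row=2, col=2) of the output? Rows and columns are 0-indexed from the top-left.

-12

The receptive field on the input at this output position is [-5 8 -5 / -3 7 -3 / 4 9 -4]. Elementwise product with the kernel and sum: -5·2 + 8·-1 + -3·3 + 7·-1 + 4·1 + 9·2.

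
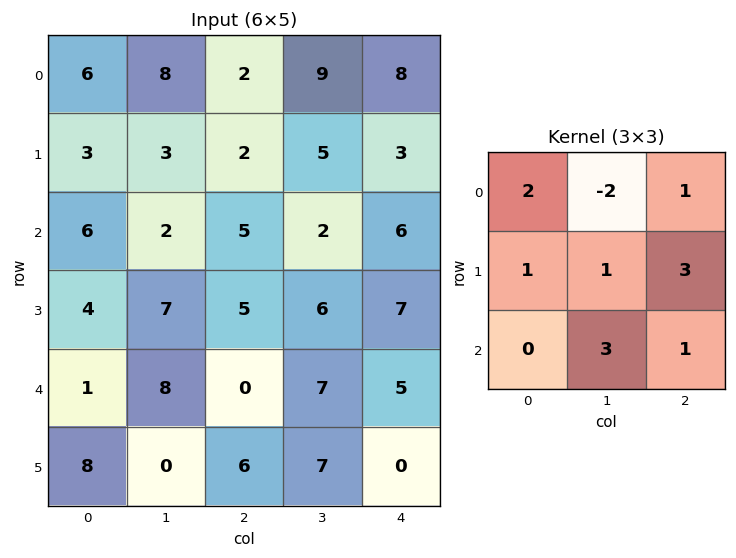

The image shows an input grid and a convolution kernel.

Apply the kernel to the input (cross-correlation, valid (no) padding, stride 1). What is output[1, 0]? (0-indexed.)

The receptive field on the input at this output position is [3 3 2 / 6 2 5 / 4 7 5]. Elementwise product with the kernel and sum: 3·2 + 3·-2 + 2·1 + 6·1 + 2·1 + 5·3 + 7·3 + 5·1.

51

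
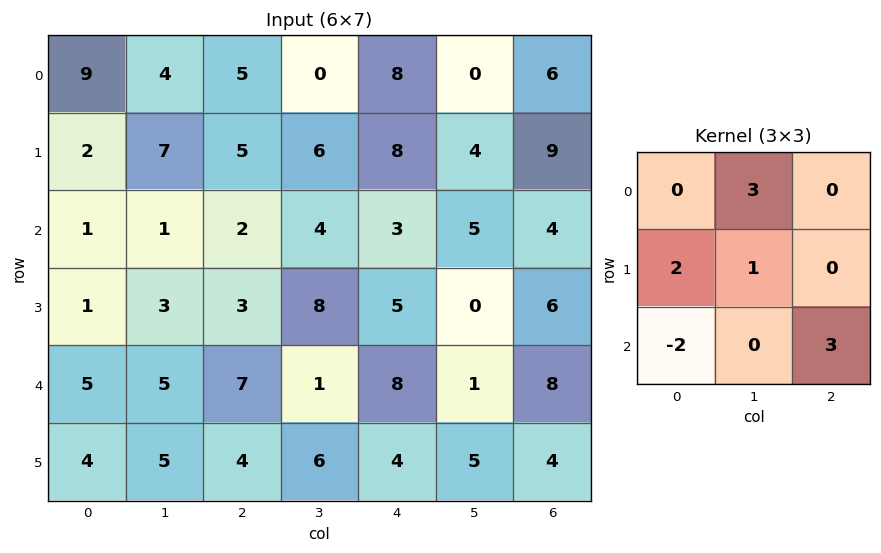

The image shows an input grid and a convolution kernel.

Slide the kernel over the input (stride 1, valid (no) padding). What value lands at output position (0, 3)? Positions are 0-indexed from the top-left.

The receptive field on the input at this output position is [0 8 0 / 6 8 4 / 4 3 5]. Elementwise product with the kernel and sum: 8·3 + 6·2 + 8·1 + 4·-2 + 5·3.

51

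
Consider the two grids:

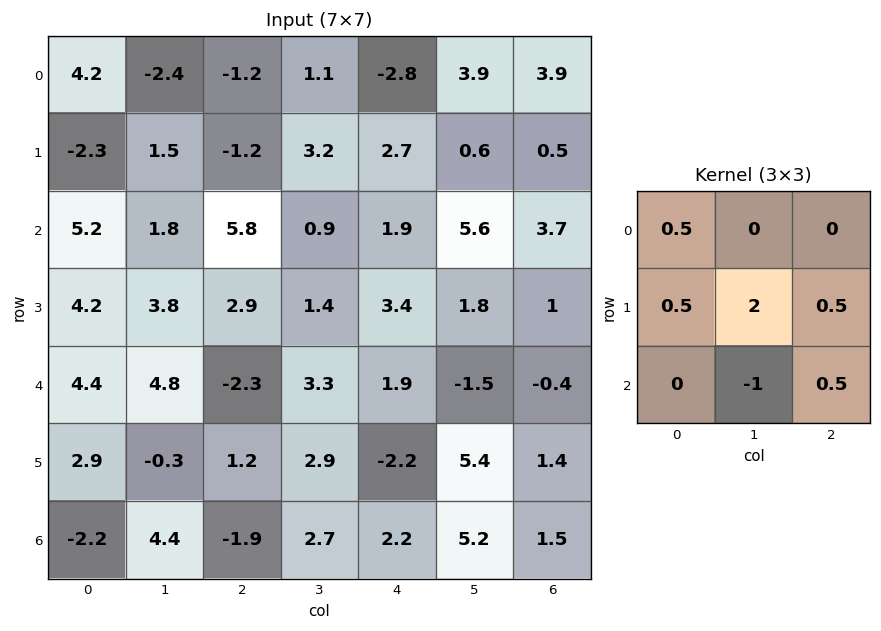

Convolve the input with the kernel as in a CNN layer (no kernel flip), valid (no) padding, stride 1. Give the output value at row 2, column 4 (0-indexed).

8.05

The receptive field on the input at this output position is [1.9 5.6 3.7 / 3.4 1.8 1 / 1.9 -1.5 -0.4]. Elementwise product with the kernel and sum: 1.9·0.5 + 3.4·0.5 + 1.8·2 + 1·0.5 + -1.5·-1 + -0.4·0.5.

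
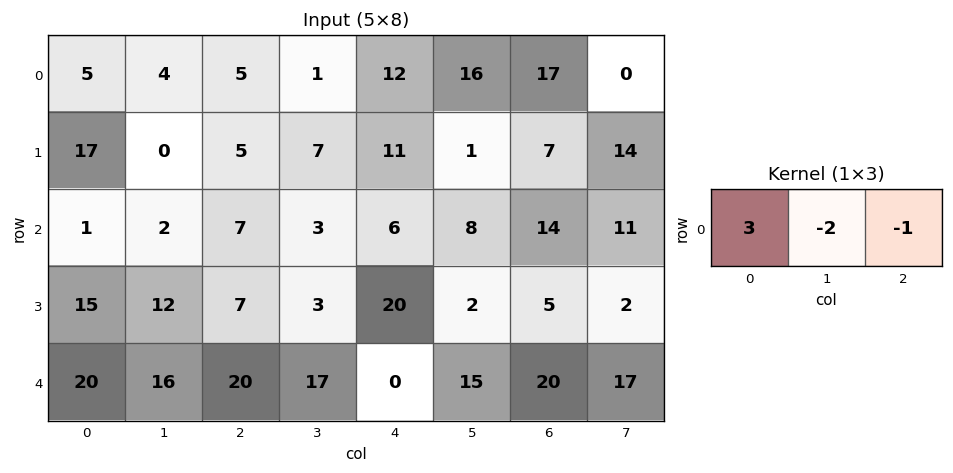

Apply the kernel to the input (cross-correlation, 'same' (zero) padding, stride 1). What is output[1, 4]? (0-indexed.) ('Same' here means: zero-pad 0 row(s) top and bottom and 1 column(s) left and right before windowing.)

The receptive field on the zero-padded input at this output position is [7 11 1]. Elementwise product with the kernel and sum: 7·3 + 11·-2 + 1·-1.

-2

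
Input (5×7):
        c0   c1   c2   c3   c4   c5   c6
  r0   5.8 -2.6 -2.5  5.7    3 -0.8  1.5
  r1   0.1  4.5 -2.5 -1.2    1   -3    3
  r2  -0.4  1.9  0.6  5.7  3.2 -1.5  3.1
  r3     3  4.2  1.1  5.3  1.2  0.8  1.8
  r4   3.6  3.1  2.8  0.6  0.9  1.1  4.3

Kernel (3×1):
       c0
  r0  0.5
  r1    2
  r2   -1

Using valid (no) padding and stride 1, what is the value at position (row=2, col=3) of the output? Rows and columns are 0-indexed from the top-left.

12.85

The receptive field on the input at this output position is [5.7 / 5.3 / 0.6]. Elementwise product with the kernel and sum: 5.7·0.5 + 5.3·2 + 0.6·-1.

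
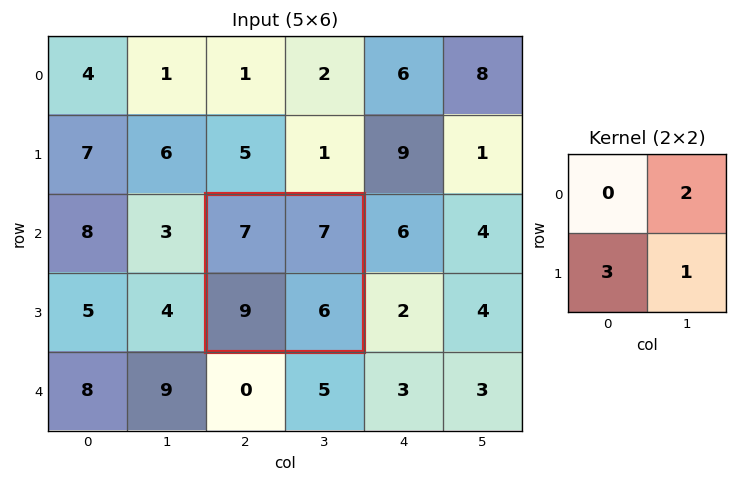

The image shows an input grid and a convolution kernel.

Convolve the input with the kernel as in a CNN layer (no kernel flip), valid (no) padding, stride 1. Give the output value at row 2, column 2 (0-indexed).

47

The receptive field on the input at this output position is [7 7 / 9 6]. Elementwise product with the kernel and sum: 7·2 + 9·3 + 6·1.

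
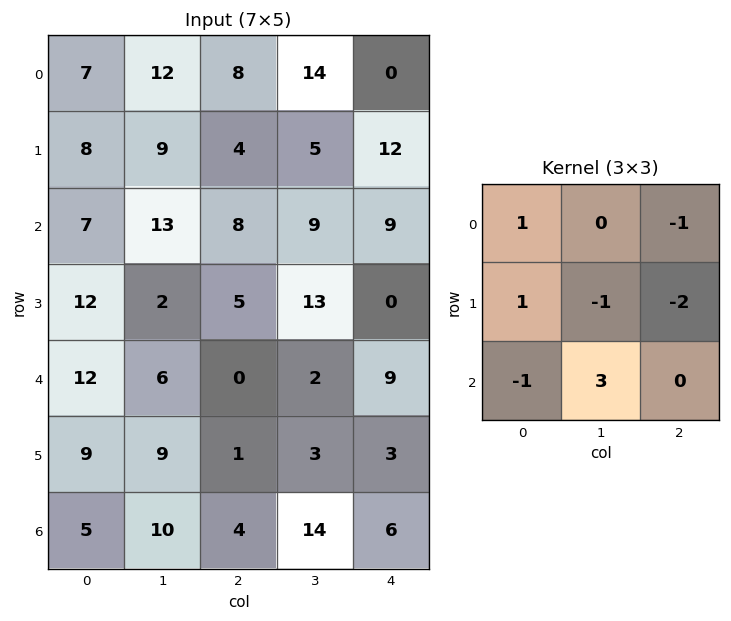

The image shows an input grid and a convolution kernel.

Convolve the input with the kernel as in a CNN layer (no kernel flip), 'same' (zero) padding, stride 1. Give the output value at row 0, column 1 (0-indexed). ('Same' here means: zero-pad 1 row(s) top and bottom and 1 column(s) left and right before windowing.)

The receptive field on the zero-padded input at this output position is [0 0 0 / 7 12 8 / 8 9 4]. Elementwise product with the kernel and sum: 0·1 + 0·-1 + 7·1 + 12·-1 + 8·-2 + 8·-1 + 9·3.

-2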